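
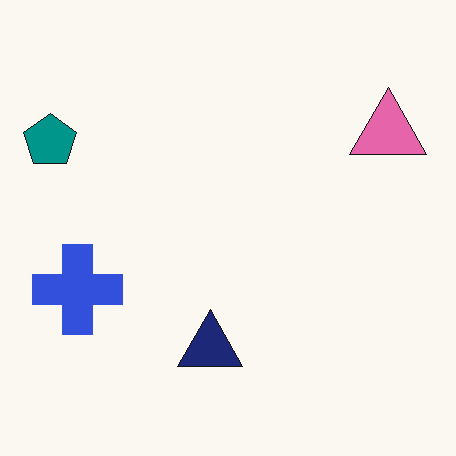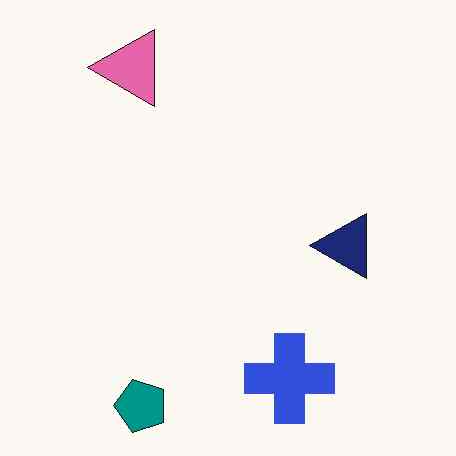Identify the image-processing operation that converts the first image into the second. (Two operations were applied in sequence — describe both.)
This is the original image given moderate JPEG compression, then rotated 90° counter-clockwise.

Blocky 8×8 compression artifacts appear around shape edges and the flat background shows ringing — characteristic JPEG degradation. The teal pentagon sits in the top-left of the first image and the bottom-left of the second — consistent with a whole-image 90° counter-clockwise rotation.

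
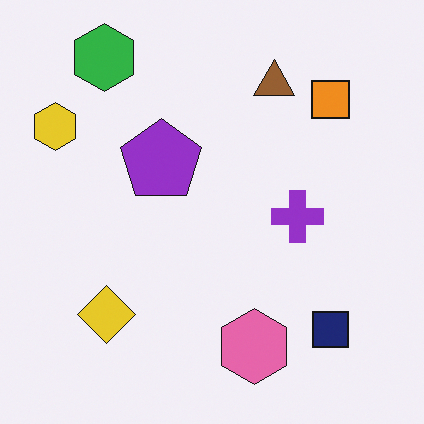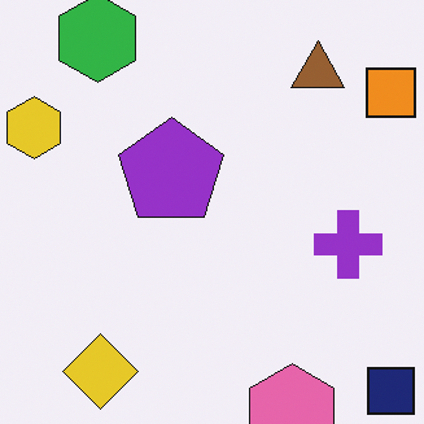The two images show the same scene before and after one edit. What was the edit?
Cropped to a modestly smaller region and rescaled.

The visible shapes are larger and the field of view is narrower; shapes near the original edges may be partly or wholly outside the frame — a crop-and-rescale.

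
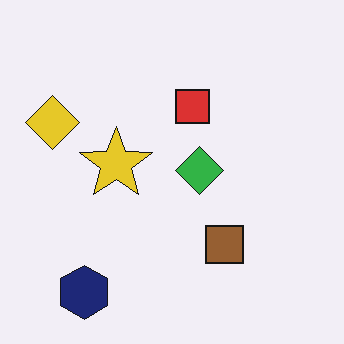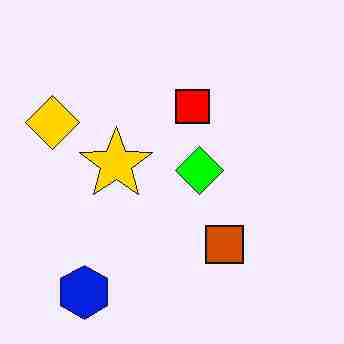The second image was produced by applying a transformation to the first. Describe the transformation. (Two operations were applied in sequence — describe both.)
The transformation is: heavily oversaturated, then degraded with heavy JPEG compression.

All colors are more vivid — a global saturation change. Blocky 8×8 compression artifacts appear around shape edges and the flat background shows ringing — characteristic JPEG degradation.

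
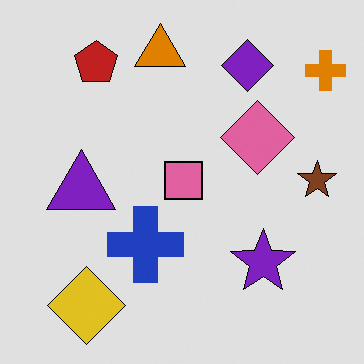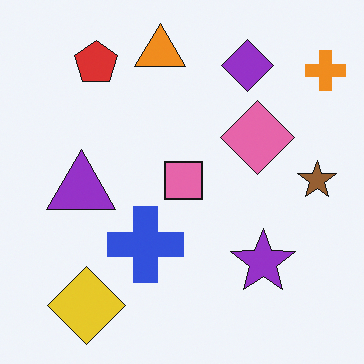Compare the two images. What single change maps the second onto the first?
It was posterized to a reduced palette.

Each flat color has snapped to a coarser quantized level — most visibly, the near-white background has dropped to a flat grey.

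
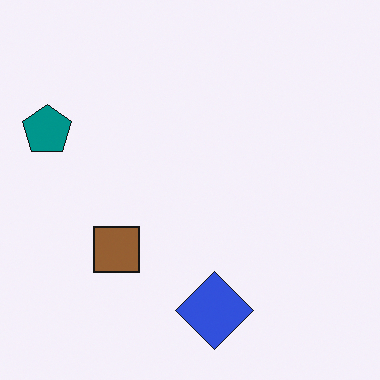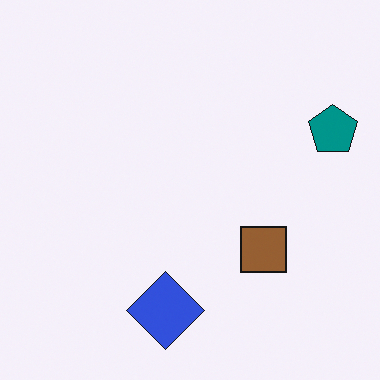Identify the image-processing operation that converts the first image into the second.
This is the original image flipped horizontally (left ↔ right).

The teal pentagon is in the left of the first image and the right of the second — shapes on opposite sides of the vertical midline have swapped in a mirror flip.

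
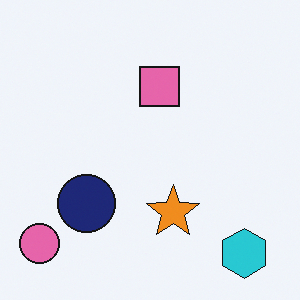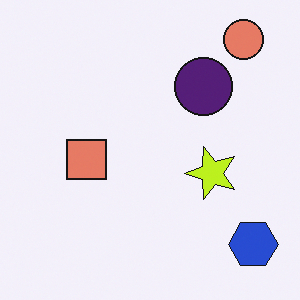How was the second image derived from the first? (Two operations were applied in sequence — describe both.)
The second image is the first hue-shifted slightly, then transposed (reflected across the top-left ↔ bottom-right diagonal).

Every shape's color has rotated by the same amount around the hue wheel — a uniform hue shift. Shapes have swapped their row and column positions — what was in the top-right is now in the bottom-left — a diagonal reflection.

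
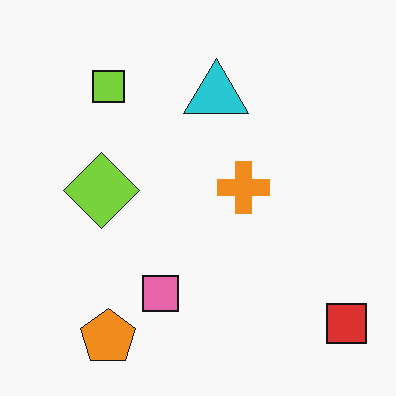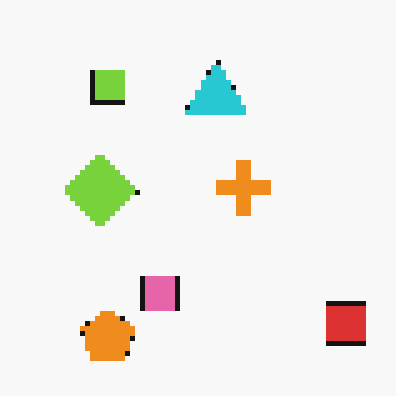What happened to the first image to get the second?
It was lightly pixelated (a mild mosaic effect).

Shapes are reduced to large square blocks; fine edges and outlines are lost — a downscale-then-upscale (mosaic) effect.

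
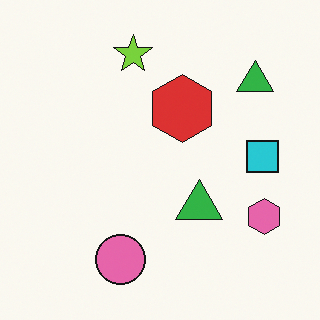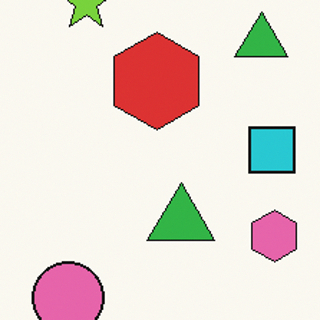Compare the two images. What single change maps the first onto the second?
This is the original image cropped to a modestly smaller region and rescaled.

The visible shapes are larger and the field of view is narrower; shapes near the original edges may be partly or wholly outside the frame — a crop-and-rescale.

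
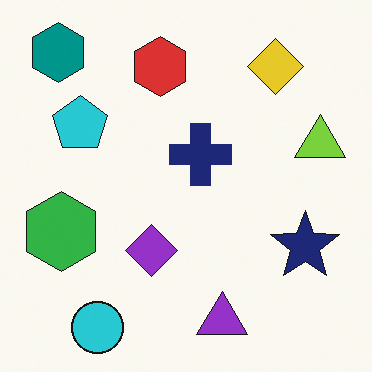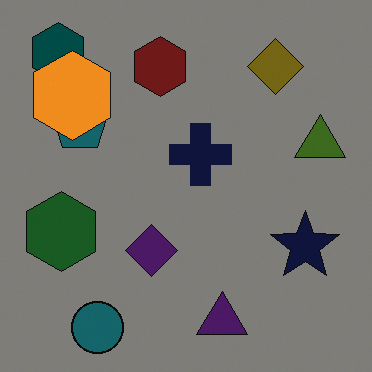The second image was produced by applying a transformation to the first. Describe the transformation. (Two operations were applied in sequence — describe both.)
It was darkened a lot, then overlaid with an additional orange hexagon.

Every pixel — background and shapes alike — is uniformly darkened. An orange hexagon appears in the second image that is absent from the first.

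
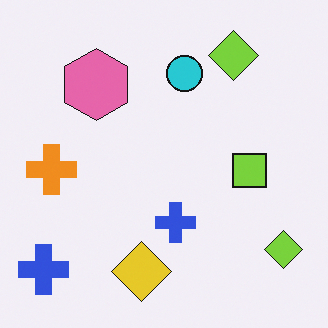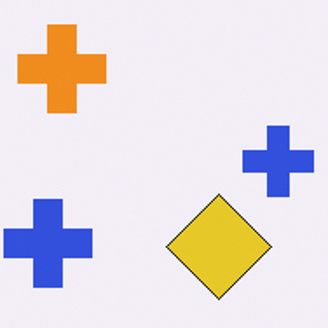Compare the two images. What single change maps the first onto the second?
This is the original image cropped tightly and scaled back up.

The visible shapes are larger and the field of view is narrower; shapes near the original edges may be partly or wholly outside the frame — a crop-and-rescale.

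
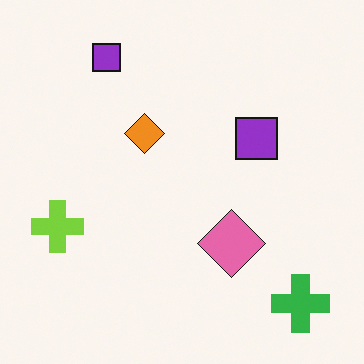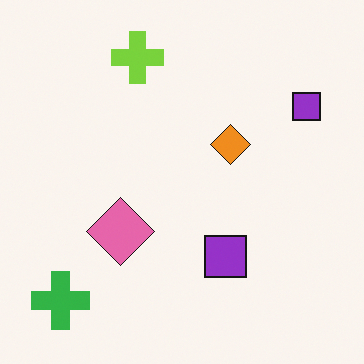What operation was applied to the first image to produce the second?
It was rotated 90° clockwise.

The green cross sits in the bottom-right of the first image and the bottom-left of the second — consistent with a whole-image 90° clockwise rotation.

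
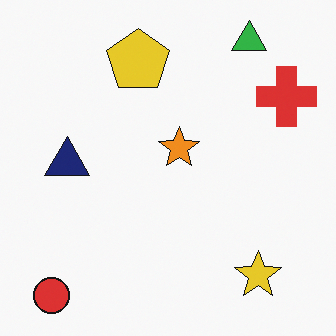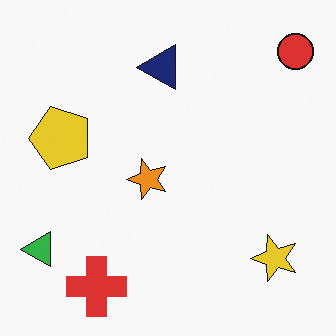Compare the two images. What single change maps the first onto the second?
The second image is the first transposed (reflected across the top-left ↔ bottom-right diagonal).

Shapes have swapped their row and column positions — what was in the top-right is now in the bottom-left — a diagonal reflection.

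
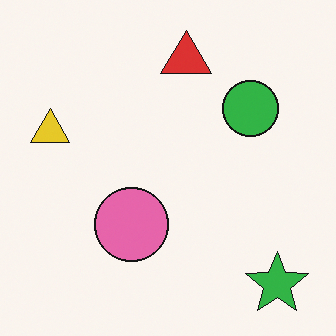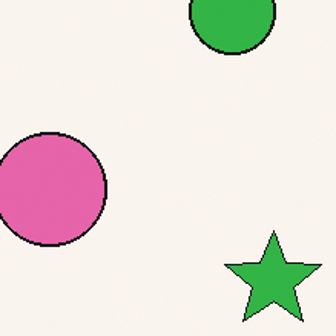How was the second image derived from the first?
The image was cropped to a modestly smaller region and rescaled.

The visible shapes are larger and the field of view is narrower; shapes near the original edges may be partly or wholly outside the frame — a crop-and-rescale.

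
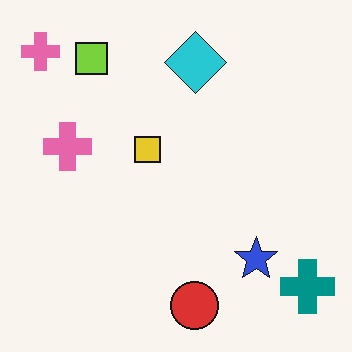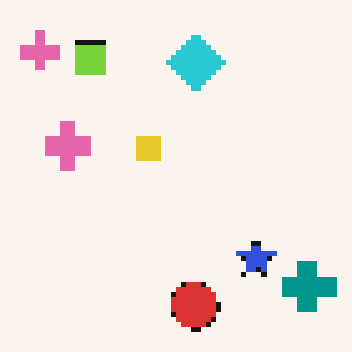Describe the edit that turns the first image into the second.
The transformation is: lightly pixelated (a mild mosaic effect).

Shapes are reduced to large square blocks; fine edges and outlines are lost — a downscale-then-upscale (mosaic) effect.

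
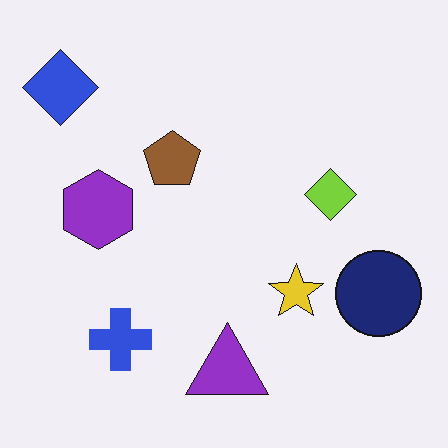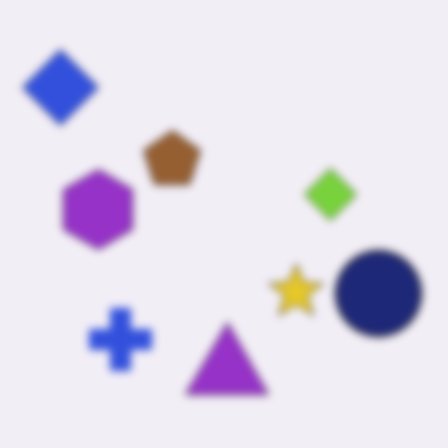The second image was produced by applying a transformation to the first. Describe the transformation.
This is the original image noticeably gaussian-blurred.

Shape edges and outlines are uniformly softened across the whole image.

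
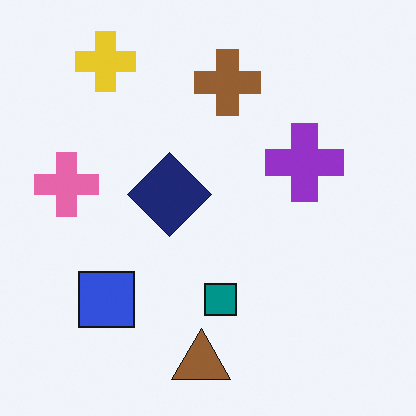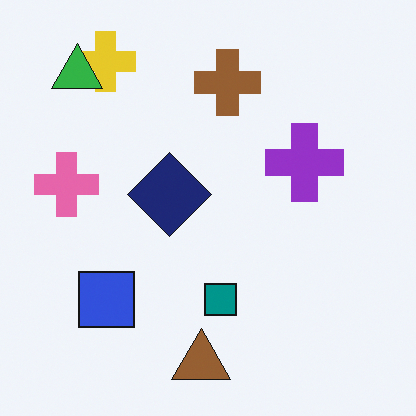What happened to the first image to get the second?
The second image is the first overlaid with an additional green triangle.

A green triangle appears in the second image that is absent from the first.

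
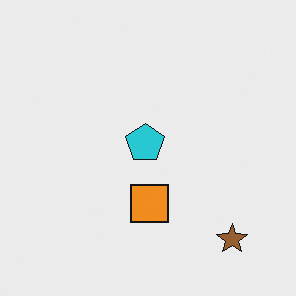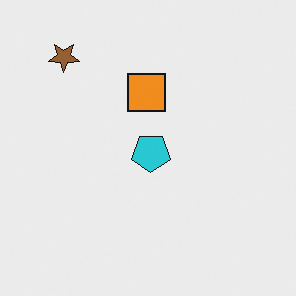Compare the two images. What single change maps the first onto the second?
The second image is the first rotated 180°.

The brown star sits in the bottom-right of the first image and the top-left of the second — consistent with a whole-image 180° rotation.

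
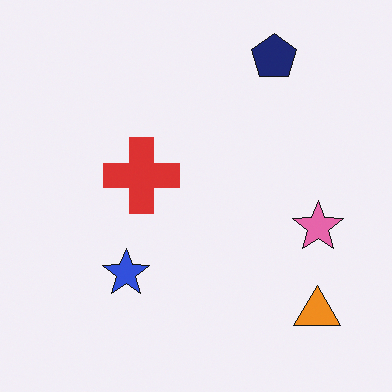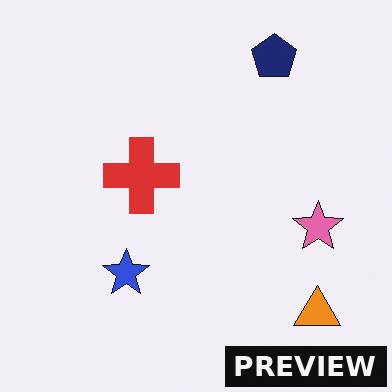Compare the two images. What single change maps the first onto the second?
This is the original image watermarked with the text "PREVIEW" in the lower-right corner.

A dark label reading "PREVIEW" appears in the lower-right corner.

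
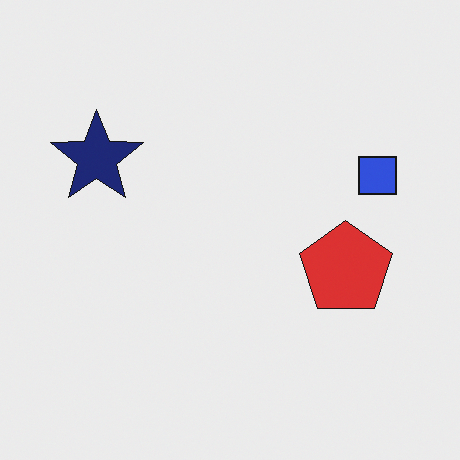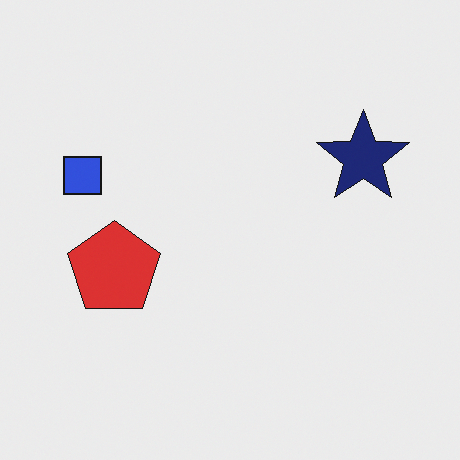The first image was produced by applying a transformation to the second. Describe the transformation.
The image was flipped horizontally (left ↔ right).

The blue square is in the left of the second image and the right of the first — shapes on opposite sides of the vertical midline have swapped in a mirror flip.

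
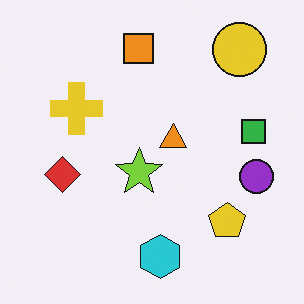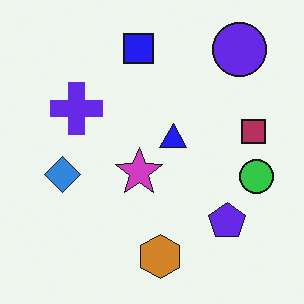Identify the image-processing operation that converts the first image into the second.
The transformation is: hue-shifted by a large amount.

Every shape's color has rotated by the same amount around the hue wheel — a uniform hue shift.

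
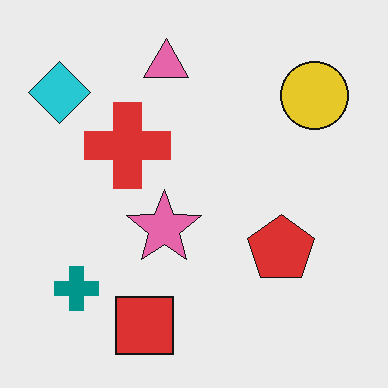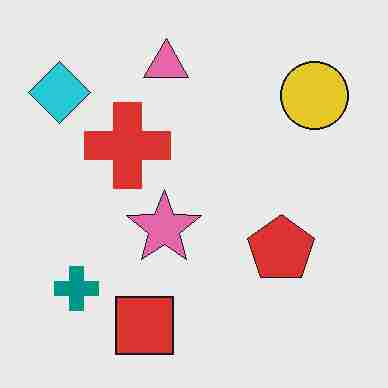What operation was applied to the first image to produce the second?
This is the original image degraded with heavy JPEG compression.

Blocky 8×8 compression artifacts appear around shape edges and the flat background shows ringing — characteristic JPEG degradation.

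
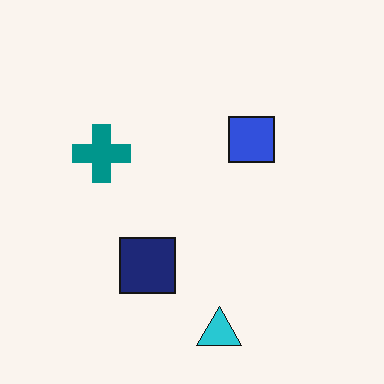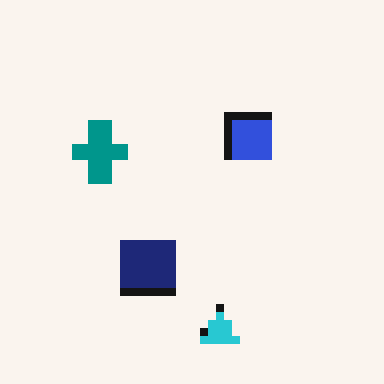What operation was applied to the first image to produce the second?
The transformation is: pixelated into visible square blocks.

Shapes are reduced to large square blocks; fine edges and outlines are lost — a downscale-then-upscale (mosaic) effect.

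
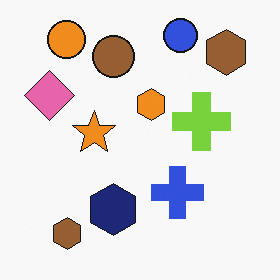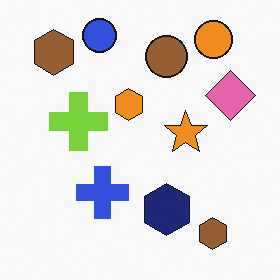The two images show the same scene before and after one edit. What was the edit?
Flipped horizontally (left ↔ right).

The pink diamond is in the left of the first image and the right of the second — shapes on opposite sides of the vertical midline have swapped in a mirror flip.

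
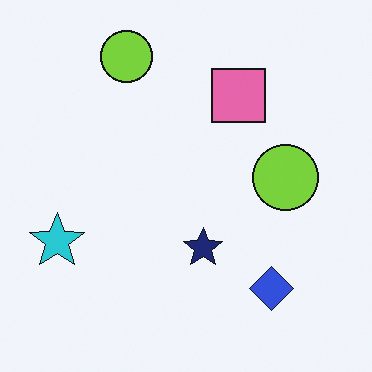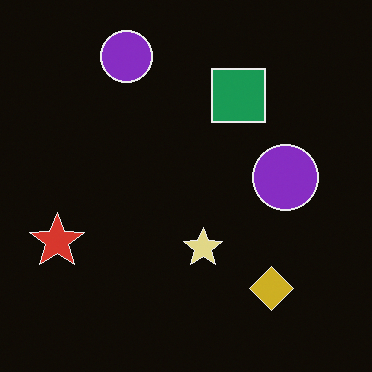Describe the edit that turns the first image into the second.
The transformation is: color-inverted (negative).

The light background has become dark and every shape's color is its complement — a photographic negative.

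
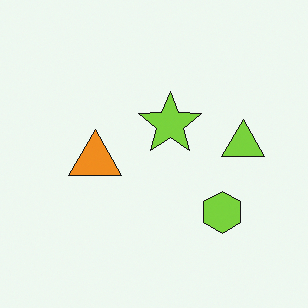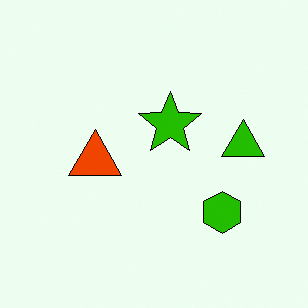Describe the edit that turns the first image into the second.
This is the original image boosted in contrast.

Tones are pushed away from mid-grey across the whole image — a global contrast change.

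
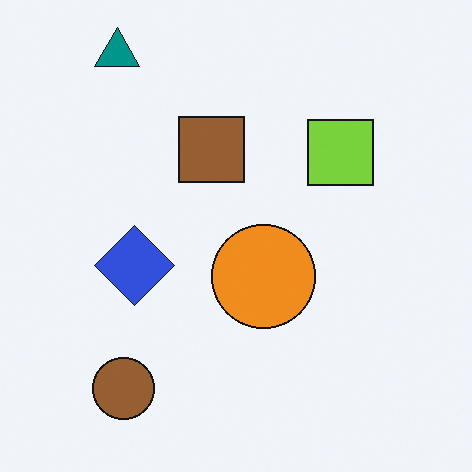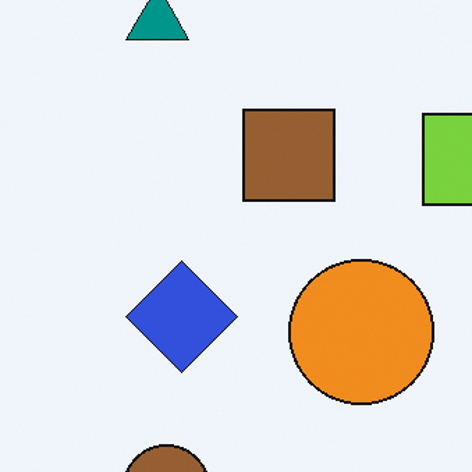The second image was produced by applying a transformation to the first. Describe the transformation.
The second image is the first cropped slightly and scaled back up.

The visible shapes are larger and the field of view is narrower; shapes near the original edges may be partly or wholly outside the frame — a crop-and-rescale.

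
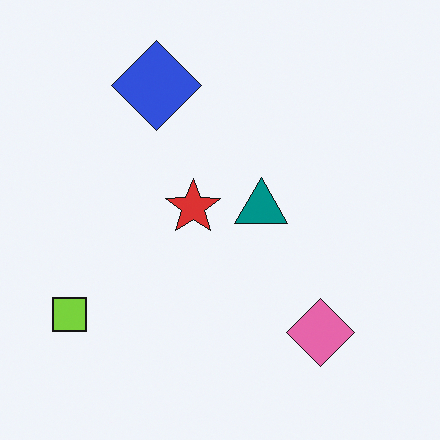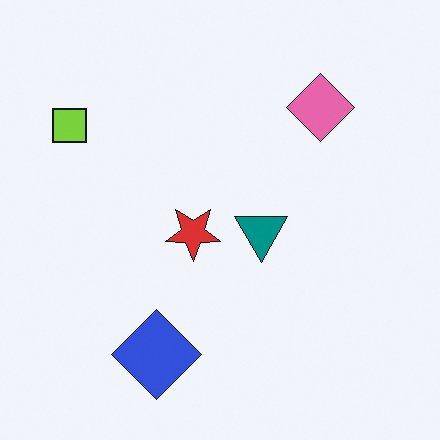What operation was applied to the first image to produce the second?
The second image is the first flipped vertically (top ↔ bottom).

The blue diamond is in the top of the first image and the bottom of the second — shapes on opposite sides of the horizontal midline have swapped in a mirror flip.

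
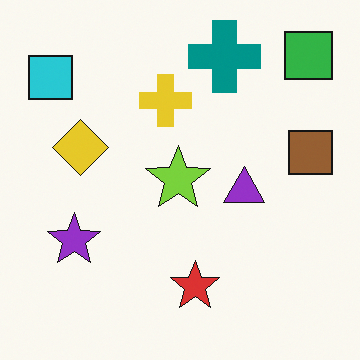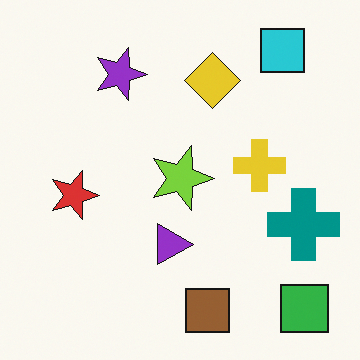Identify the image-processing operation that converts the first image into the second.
The image was rotated 90° clockwise.

The green square sits in the top-right of the first image and the bottom-right of the second — consistent with a whole-image 90° clockwise rotation.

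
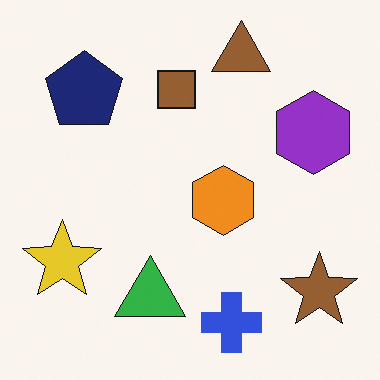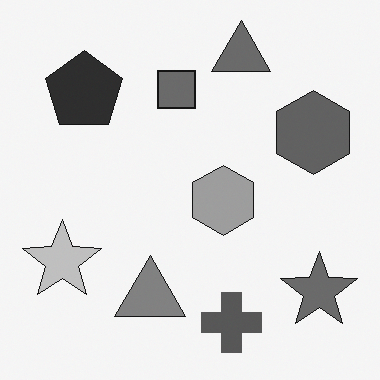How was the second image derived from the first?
This is the original image converted to grayscale.

All color is removed — every shape is now a shade of grey.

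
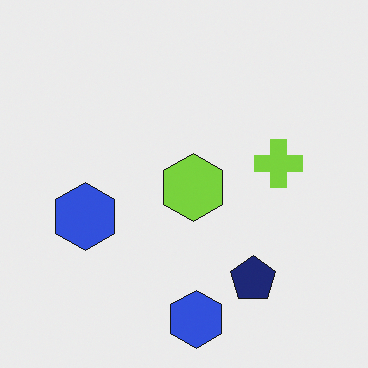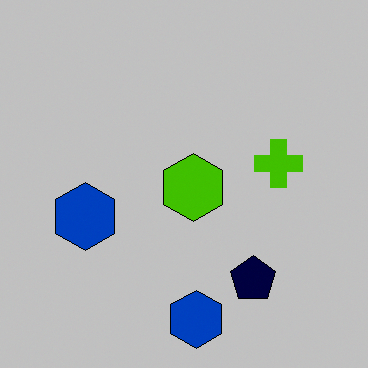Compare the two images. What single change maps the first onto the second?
It was heavily posterized to just a handful of flat colors.

Each flat color has snapped to a coarser quantized level — most visibly, the near-white background has dropped to a flat grey.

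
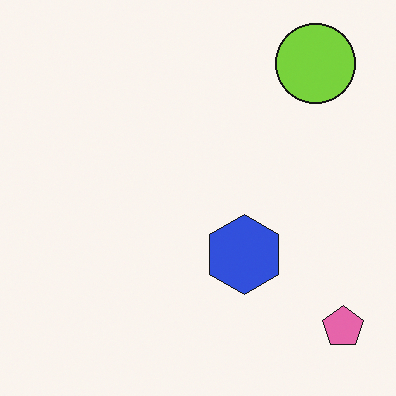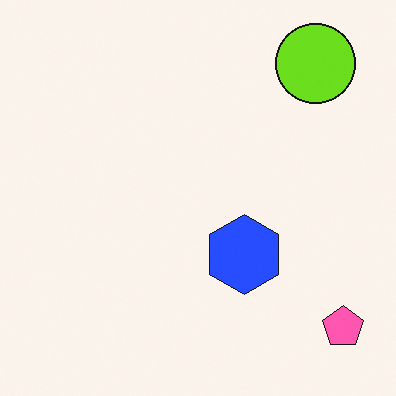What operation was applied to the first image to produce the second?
The transformation is: slightly oversaturated.

All colors are more vivid — a global saturation change.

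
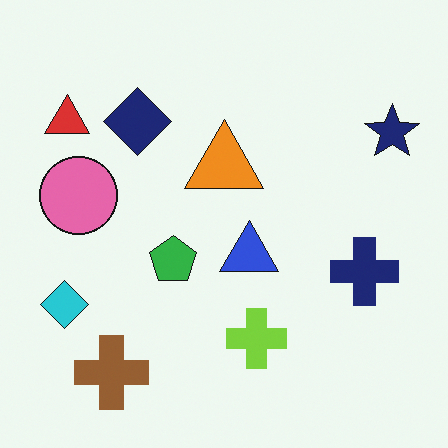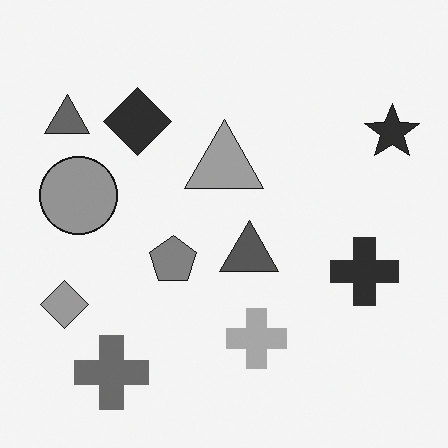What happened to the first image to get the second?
The second image is the first converted to grayscale.

All color is removed — every shape is now a shade of grey.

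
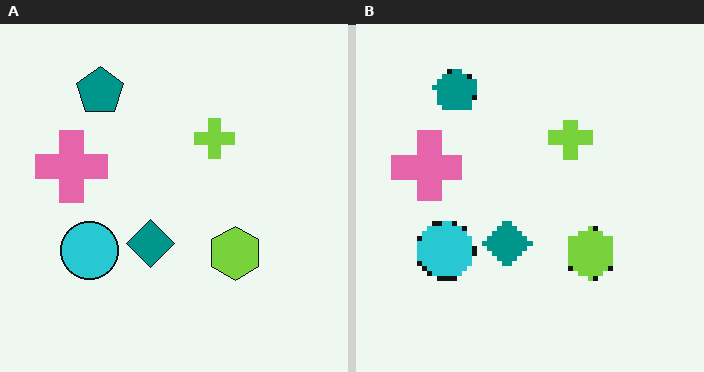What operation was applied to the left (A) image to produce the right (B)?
The transformation is: mildly pixelated.

Shapes are reduced to large square blocks; fine edges and outlines are lost — a downscale-then-upscale (mosaic) effect.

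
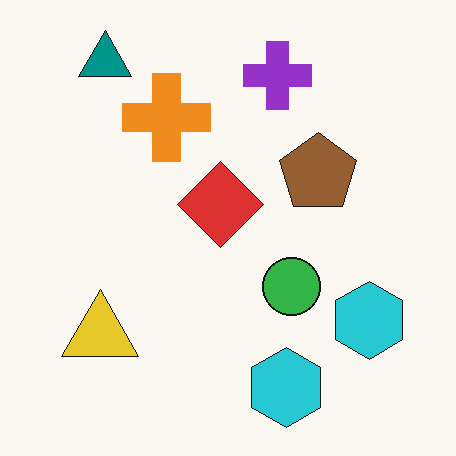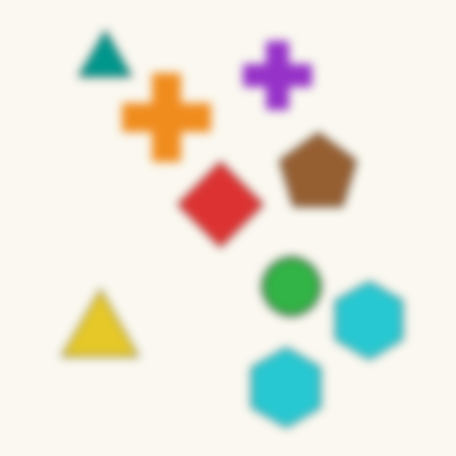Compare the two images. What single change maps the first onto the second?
The transformation is: moderately blurred.

Shape edges and outlines are uniformly softened across the whole image.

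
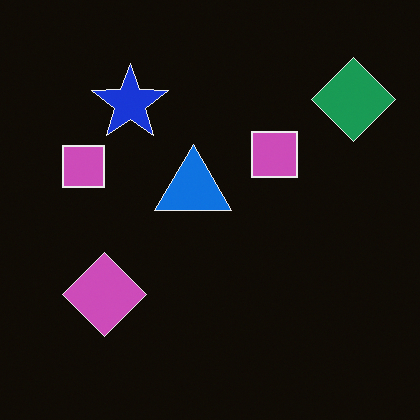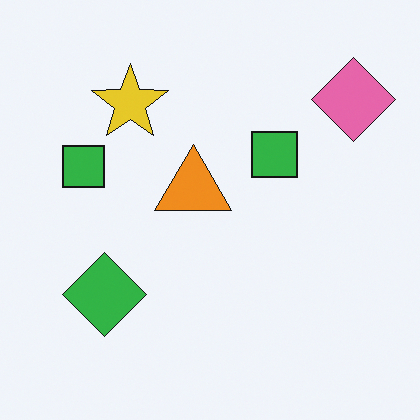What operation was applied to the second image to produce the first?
It was color-inverted (negative).

The light background has become dark and every shape's color is its complement — a photographic negative.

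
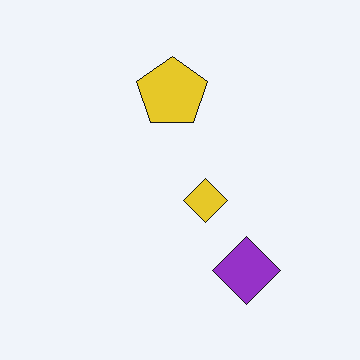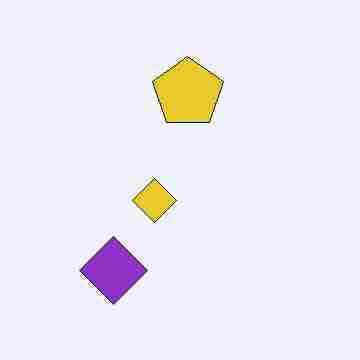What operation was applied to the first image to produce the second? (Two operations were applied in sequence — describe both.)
This is the original image flipped horizontally (left ↔ right), then degraded with heavy JPEG compression.

The purple diamond is in the bottom-right of the first image and the bottom-left of the second — shapes on opposite sides of the vertical midline have swapped in a mirror flip. Blocky 8×8 compression artifacts appear around shape edges and the flat background shows ringing — characteristic JPEG degradation.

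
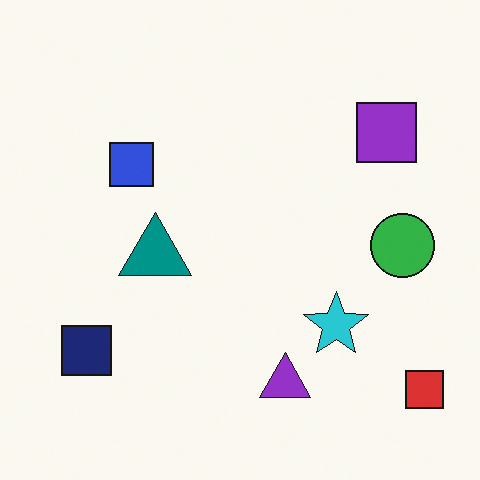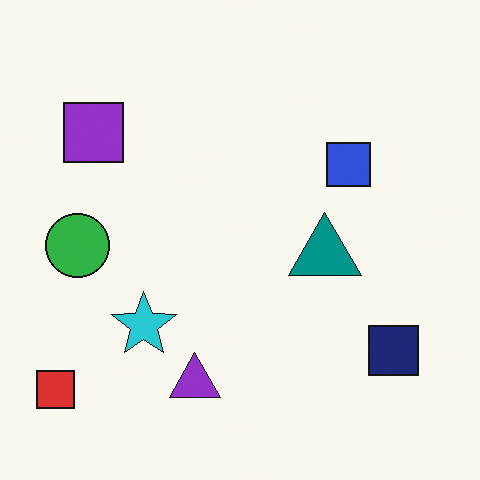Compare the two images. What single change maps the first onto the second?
It was flipped horizontally (left ↔ right).

The red square is in the bottom-right of the first image and the bottom-left of the second — shapes on opposite sides of the vertical midline have swapped in a mirror flip.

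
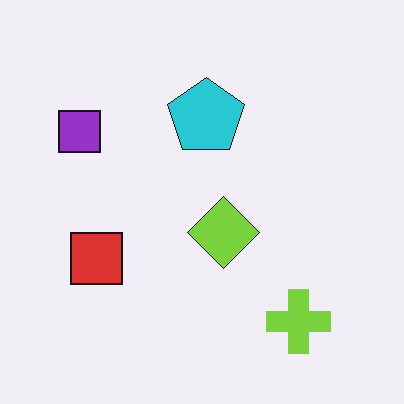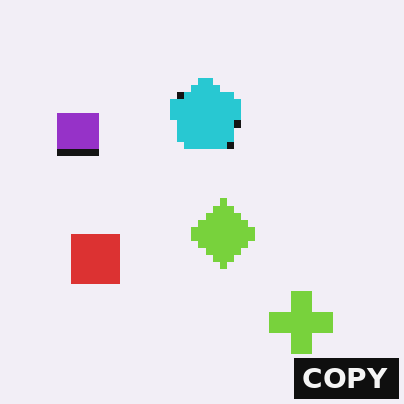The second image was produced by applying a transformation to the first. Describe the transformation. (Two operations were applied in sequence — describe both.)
It was moderately pixelated, then watermarked with the text "COPY" in the lower-right corner.

Shapes are reduced to large square blocks; fine edges and outlines are lost — a downscale-then-upscale (mosaic) effect. A dark label reading "COPY" appears in the lower-right corner.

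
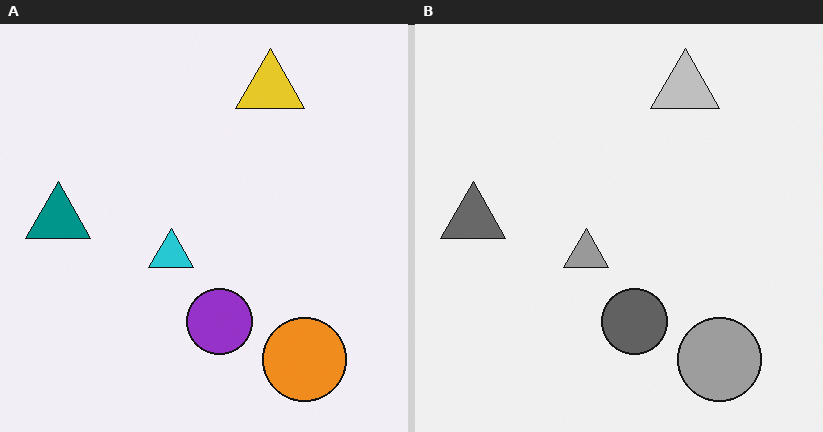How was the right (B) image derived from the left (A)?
The right (B) image is the left (A) converted to grayscale.

All color is removed — every shape is now a shade of grey.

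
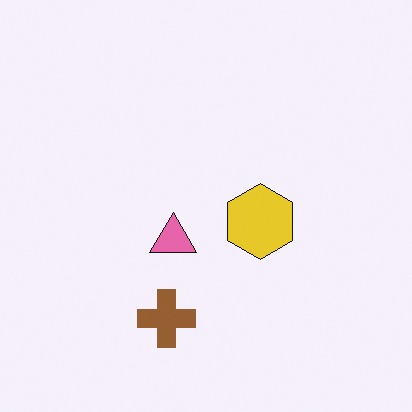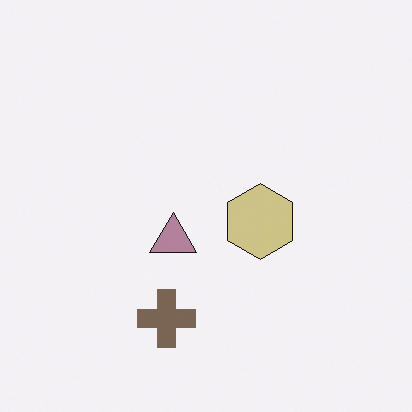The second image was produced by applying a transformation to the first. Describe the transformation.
The transformation is: heavily desaturated.

All colors are more muted and greyish — a global saturation change.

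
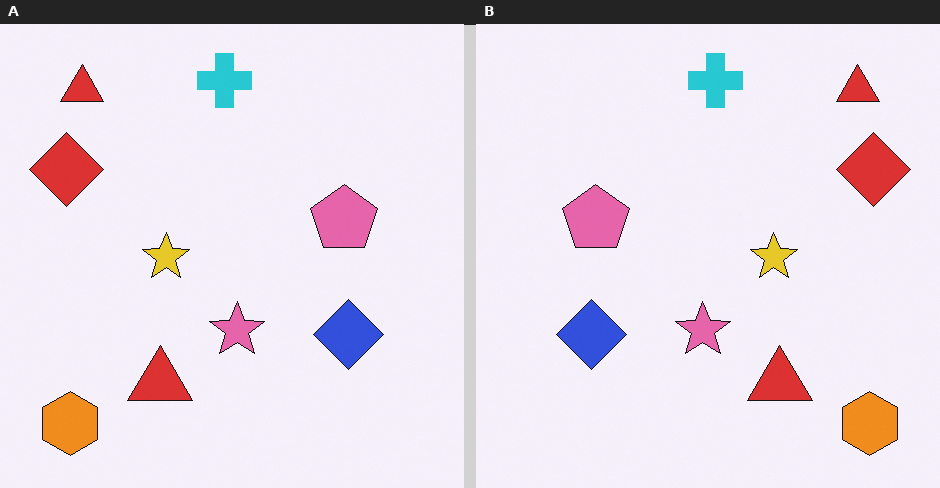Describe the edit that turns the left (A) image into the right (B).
The transformation is: flipped horizontally (left ↔ right).

The red diamond is in the top-left of the left (A) image and the top-right of the right (B) — shapes on opposite sides of the vertical midline have swapped in a mirror flip.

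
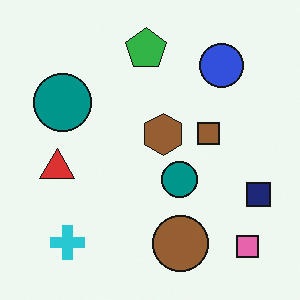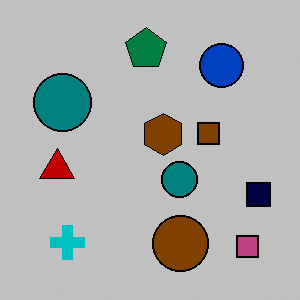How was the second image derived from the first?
It was aggressively posterized.

Each flat color has snapped to a coarser quantized level — most visibly, the near-white background has dropped to a flat grey.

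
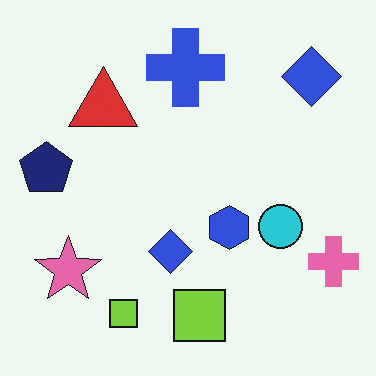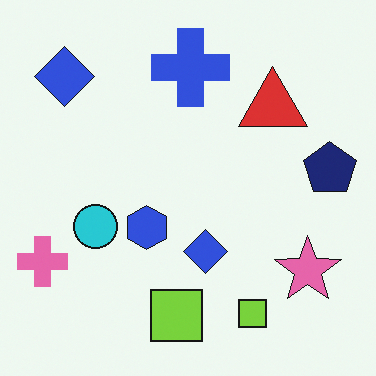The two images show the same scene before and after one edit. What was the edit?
The second image is the first flipped horizontally (left ↔ right).

The pink cross is in the bottom-right of the first image and the bottom-left of the second — shapes on opposite sides of the vertical midline have swapped in a mirror flip.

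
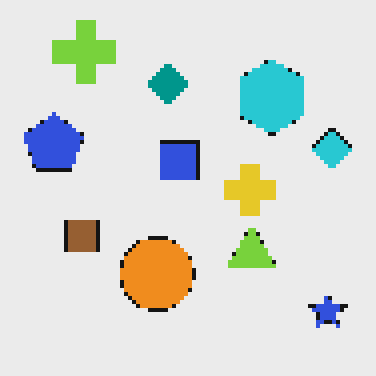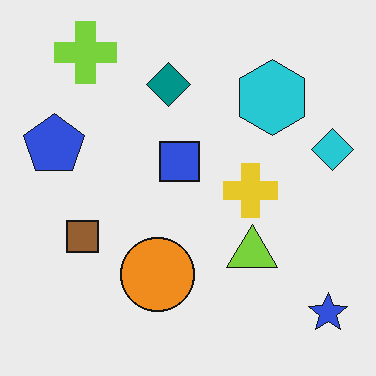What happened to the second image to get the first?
It was mildly pixelated.

Shapes are reduced to large square blocks; fine edges and outlines are lost — a downscale-then-upscale (mosaic) effect.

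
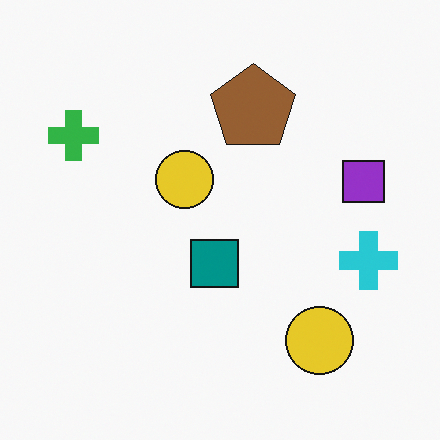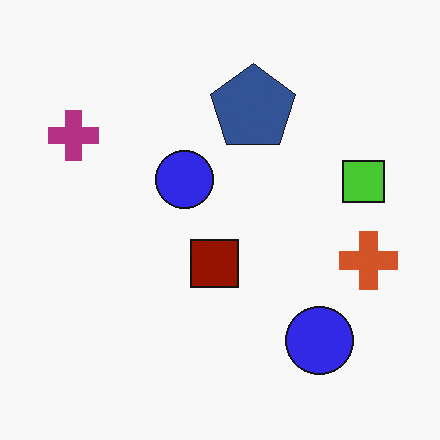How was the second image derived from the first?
The second image is the first hue-shifted through roughly half the color wheel.

Every shape's color has rotated by the same amount around the hue wheel — a uniform hue shift.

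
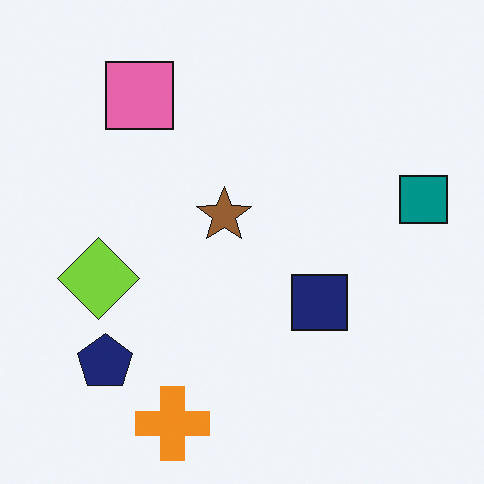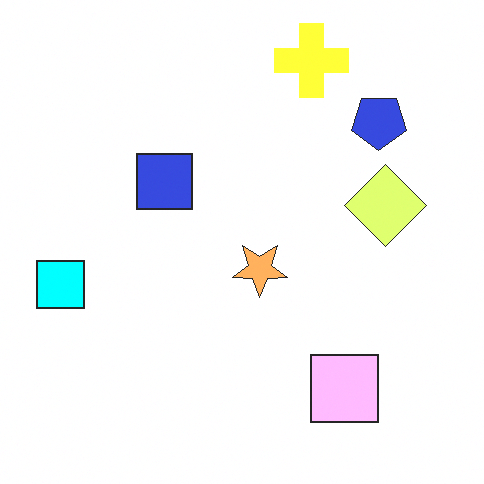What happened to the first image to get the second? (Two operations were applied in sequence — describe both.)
It was rotated 180°, then substantially brightened.

The orange cross sits in the bottom of the first image and the top of the second — consistent with a whole-image 180° rotation. Every pixel — background and shapes alike — is uniformly brightened.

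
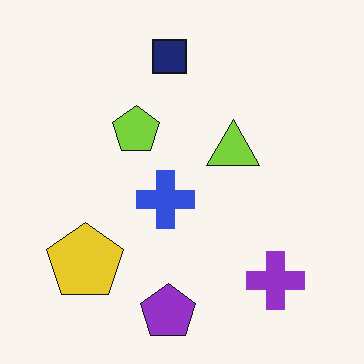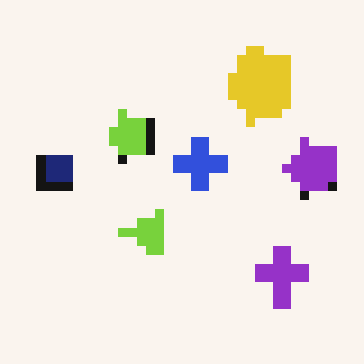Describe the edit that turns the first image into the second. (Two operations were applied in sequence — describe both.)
Transposed (reflected across the top-left ↔ bottom-right diagonal), then coarsely pixelated.

Shapes have swapped their row and column positions — what was in the top-right is now in the bottom-left — a diagonal reflection. Shapes are reduced to large square blocks; fine edges and outlines are lost — a downscale-then-upscale (mosaic) effect.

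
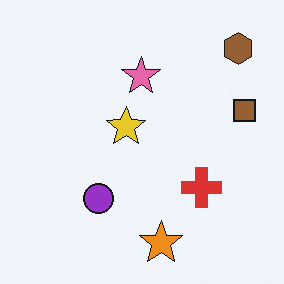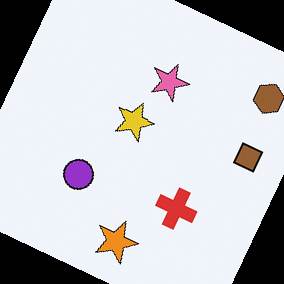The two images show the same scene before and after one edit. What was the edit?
The transformation is: rotated clockwise by a clearly visible amount.

Every shape is tilted by the same angle and the image corners show triangular fill wedges — a whole-image rotation by a non-right angle.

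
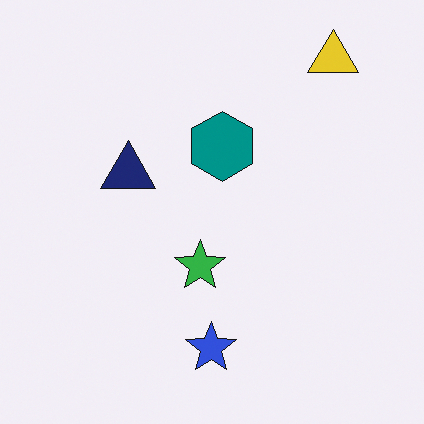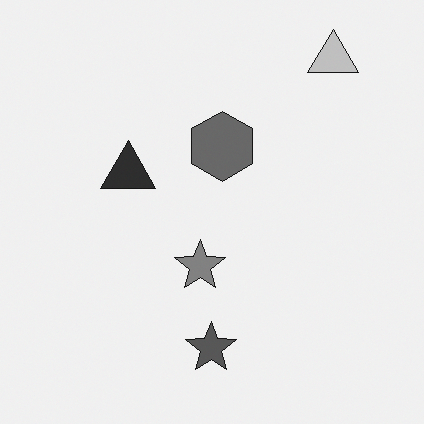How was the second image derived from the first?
The transformation is: converted to grayscale.

All color is removed — every shape is now a shade of grey.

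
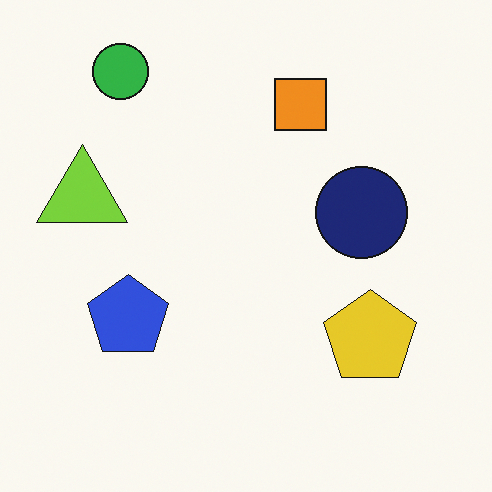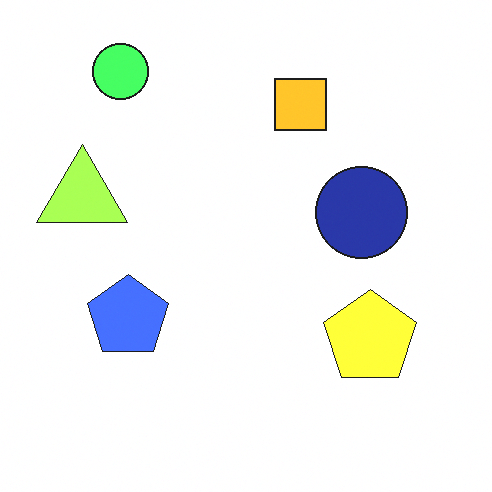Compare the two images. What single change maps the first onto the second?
The second image is the first substantially brightened.

Every pixel — background and shapes alike — is uniformly brightened.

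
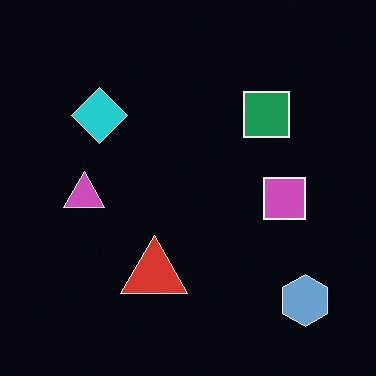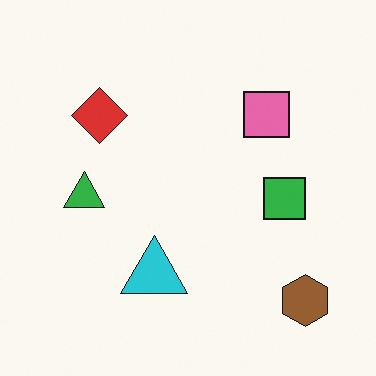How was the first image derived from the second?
The transformation is: color-inverted (negative).

The light background has become dark and every shape's color is its complement — a photographic negative.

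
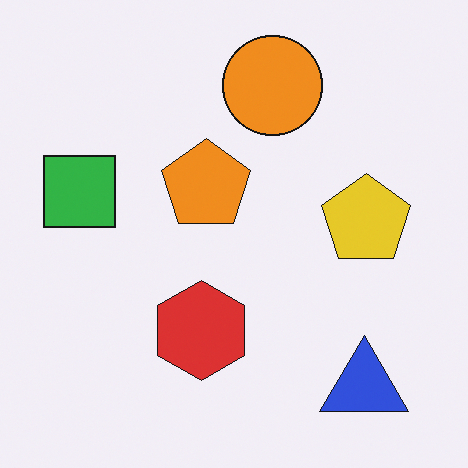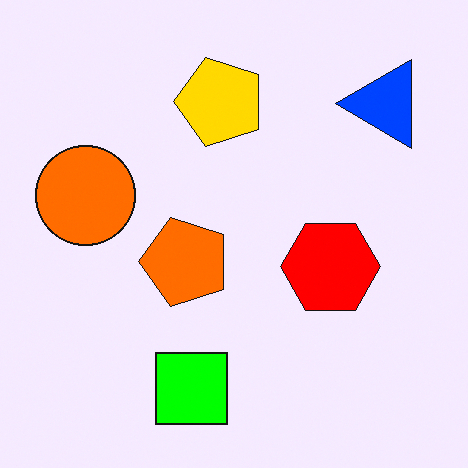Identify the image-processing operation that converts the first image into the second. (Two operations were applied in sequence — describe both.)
This is the original image rotated 90° counter-clockwise, then made much more vivid (saturation change).

The blue triangle sits in the bottom-right of the first image and the top-right of the second — consistent with a whole-image 90° counter-clockwise rotation. All colors are more vivid — a global saturation change.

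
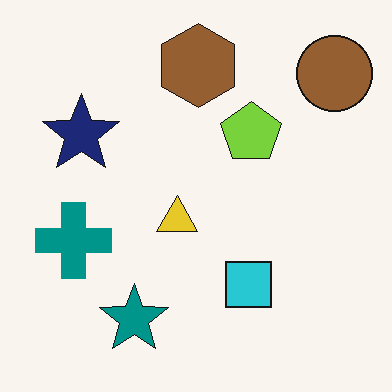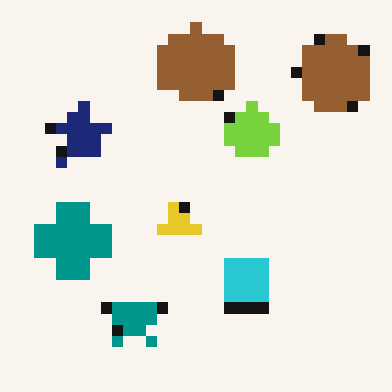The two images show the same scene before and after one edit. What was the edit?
It was heavily pixelated into large blocks.

Shapes are reduced to large square blocks; fine edges and outlines are lost — a downscale-then-upscale (mosaic) effect.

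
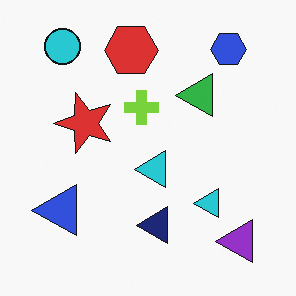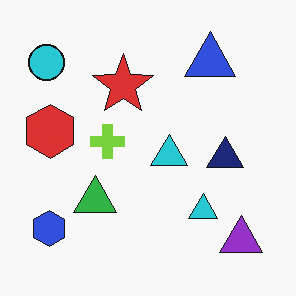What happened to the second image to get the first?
The image was transposed (reflected across the top-left ↔ bottom-right diagonal).

Shapes have swapped their row and column positions — what was in the top-right is now in the bottom-left — a diagonal reflection.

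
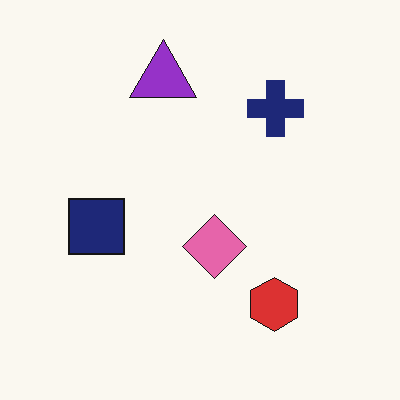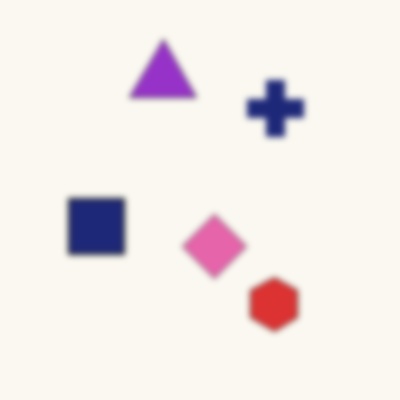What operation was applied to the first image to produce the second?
The transformation is: noticeably gaussian-blurred.

Shape edges and outlines are uniformly softened across the whole image.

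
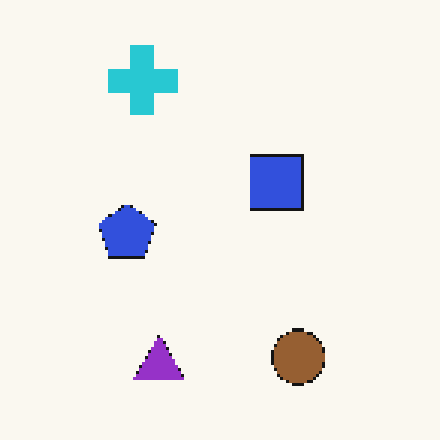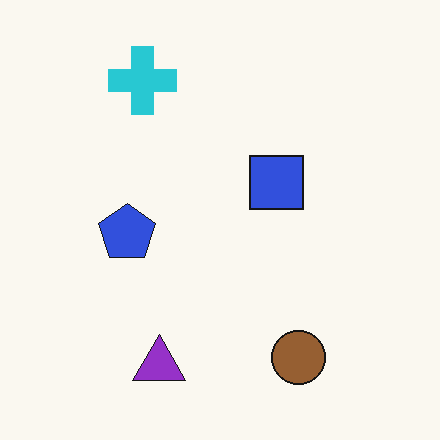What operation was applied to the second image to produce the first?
The first image is the second mildly pixelated.

Shapes are reduced to large square blocks; fine edges and outlines are lost — a downscale-then-upscale (mosaic) effect.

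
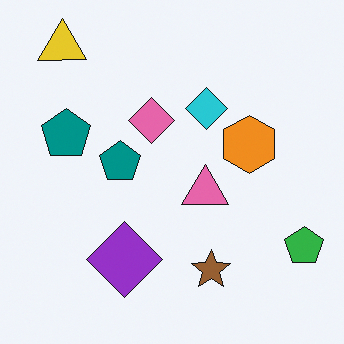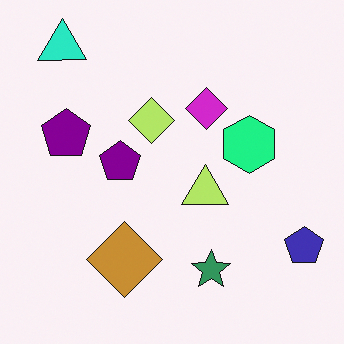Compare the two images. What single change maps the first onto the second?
The transformation is: hue-shifted by a moderate amount.

Every shape's color has rotated by the same amount around the hue wheel — a uniform hue shift.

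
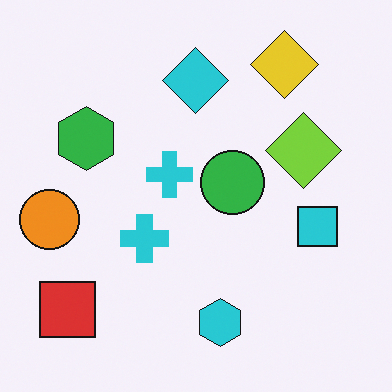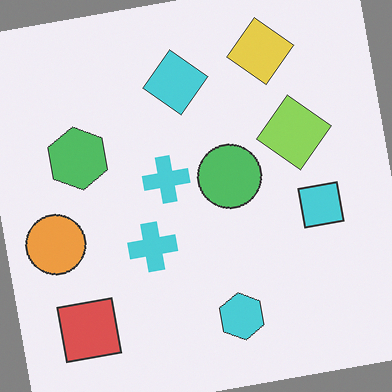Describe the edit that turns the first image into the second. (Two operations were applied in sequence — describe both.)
Given slightly reduced contrast, then rotated counter-clockwise by a slight angle.

Tones are pushed toward mid-grey across the whole image — a global contrast change. Every shape is tilted by the same angle and the image corners show triangular fill wedges — a whole-image rotation by a non-right angle.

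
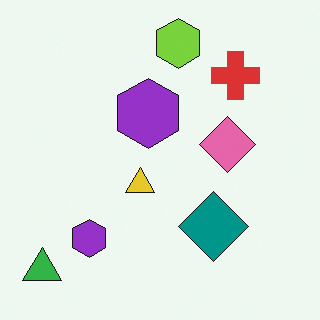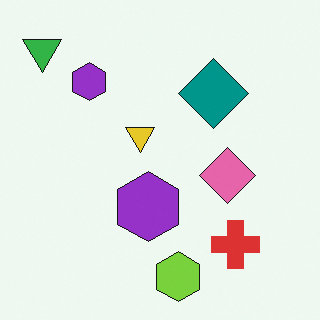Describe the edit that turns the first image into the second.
Flipped vertically (top ↔ bottom).

The lime hexagon is in the top of the first image and the bottom of the second — shapes on opposite sides of the horizontal midline have swapped in a mirror flip.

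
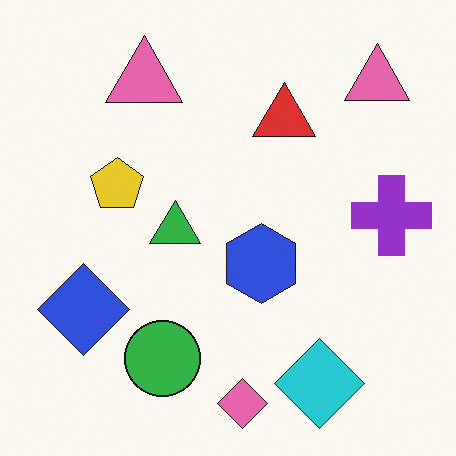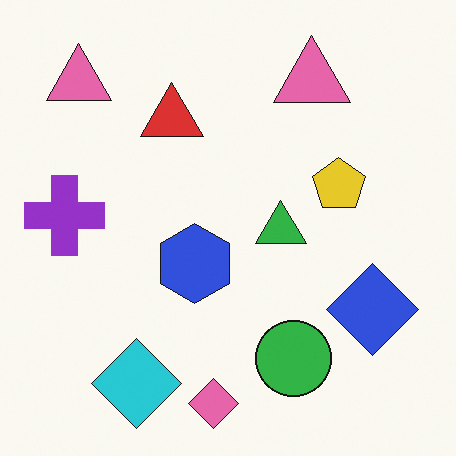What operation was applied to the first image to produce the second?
Flipped horizontally (left ↔ right).

The purple cross is in the right of the first image and the left of the second — shapes on opposite sides of the vertical midline have swapped in a mirror flip.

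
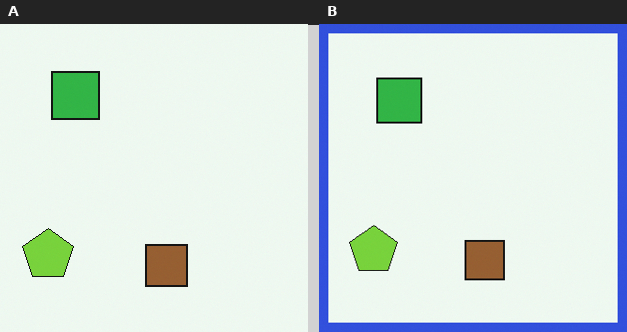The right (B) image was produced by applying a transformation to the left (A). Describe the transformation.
The image was framed with a blue border.

A solid blue frame runs around the edge of the right (B) image, with the content slightly shrunk inside it.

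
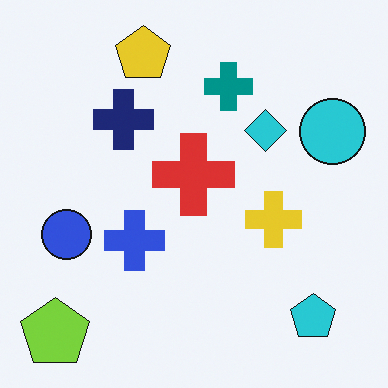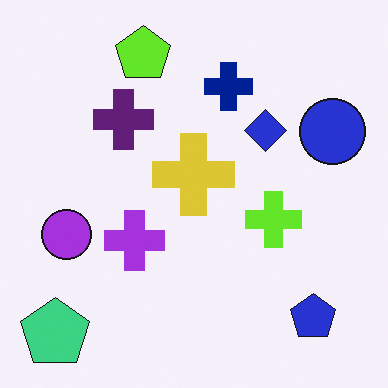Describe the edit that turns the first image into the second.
It was hue-shifted by a small amount.

Every shape's color has rotated by the same amount around the hue wheel — a uniform hue shift.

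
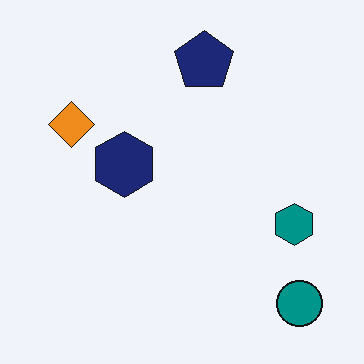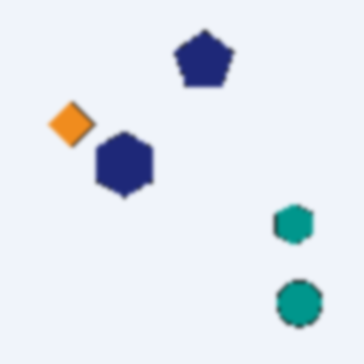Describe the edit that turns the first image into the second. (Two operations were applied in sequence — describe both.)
The image was lightly pixelated (a mild mosaic effect), then slightly softened.

Shapes are reduced to large square blocks; fine edges and outlines are lost — a downscale-then-upscale (mosaic) effect. Shape edges and outlines are uniformly softened across the whole image.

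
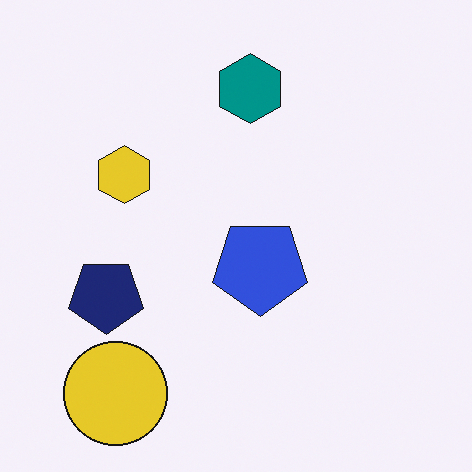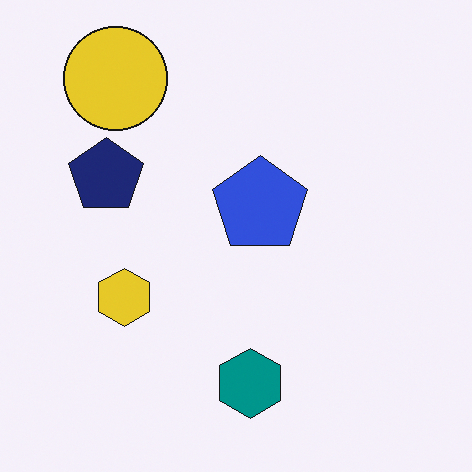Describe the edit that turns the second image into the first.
This is the original image flipped vertically (top ↔ bottom).

The yellow circle is in the top-left of the second image and the bottom-left of the first — shapes on opposite sides of the horizontal midline have swapped in a mirror flip.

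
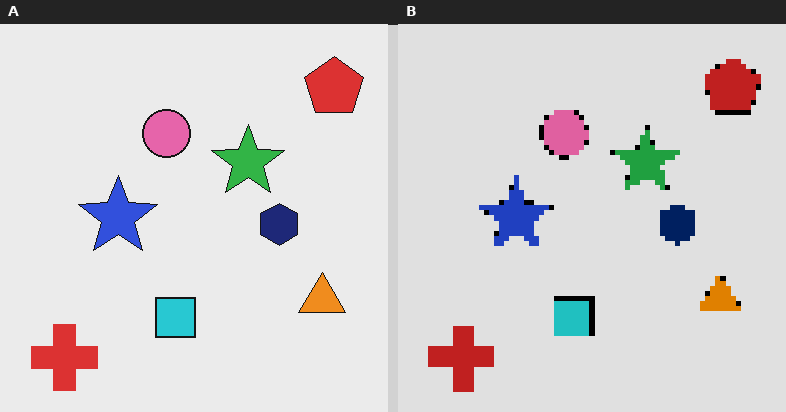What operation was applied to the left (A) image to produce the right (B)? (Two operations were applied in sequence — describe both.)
This is the original image posterized to a reduced palette, then lightly pixelated (a mild mosaic effect).

Each flat color has snapped to a coarser quantized level — most visibly, the near-white background has dropped to a flat grey. Shapes are reduced to large square blocks; fine edges and outlines are lost — a downscale-then-upscale (mosaic) effect.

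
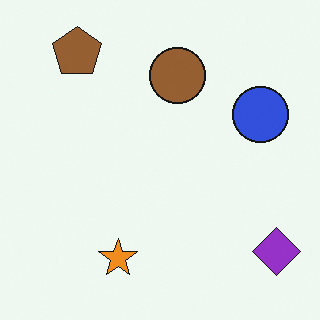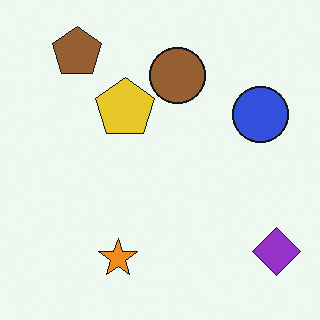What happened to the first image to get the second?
The transformation is: overlaid with an additional yellow pentagon.

A yellow pentagon appears in the second image that is absent from the first.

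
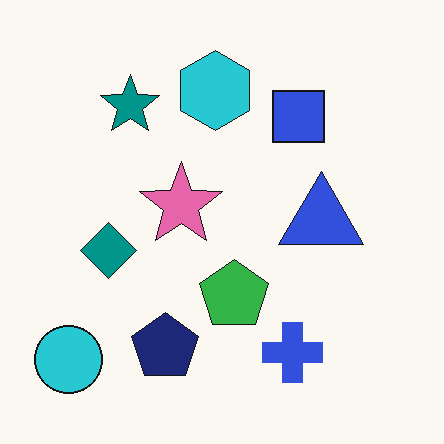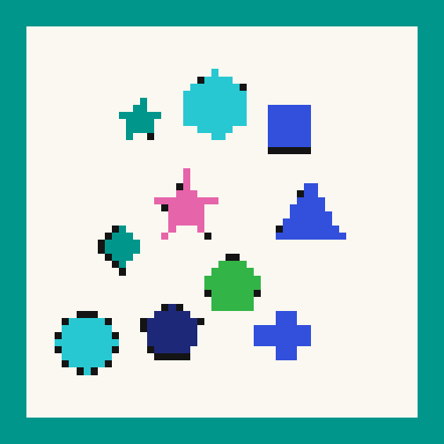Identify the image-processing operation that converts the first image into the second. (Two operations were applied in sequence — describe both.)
The image was moderately pixelated, then framed with a teal border.

Shapes are reduced to large square blocks; fine edges and outlines are lost — a downscale-then-upscale (mosaic) effect. A solid teal frame runs around the edge of the second image, with the content slightly shrunk inside it.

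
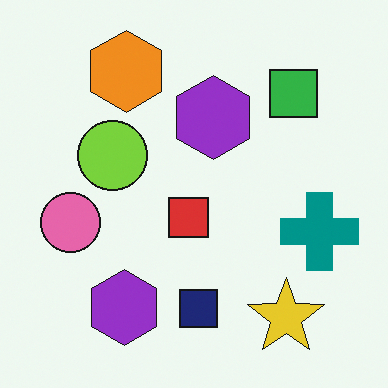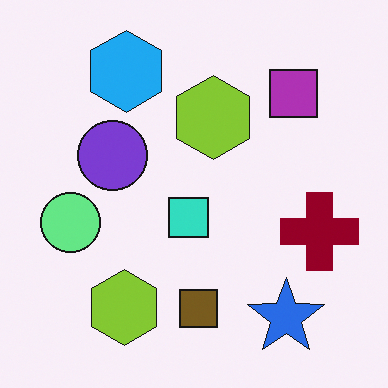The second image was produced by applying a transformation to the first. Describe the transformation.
The image was hue-shifted through roughly half the color wheel.

Every shape's color has rotated by the same amount around the hue wheel — a uniform hue shift.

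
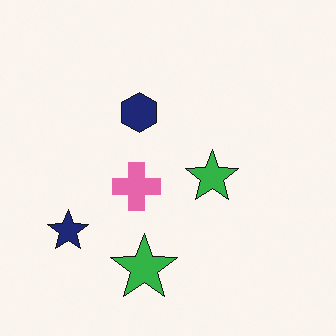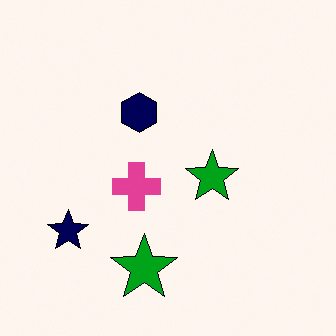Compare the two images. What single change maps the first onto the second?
The image was given slightly increased contrast.

Tones are pushed away from mid-grey across the whole image — a global contrast change.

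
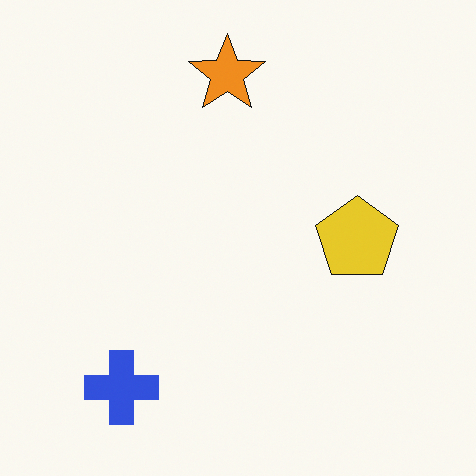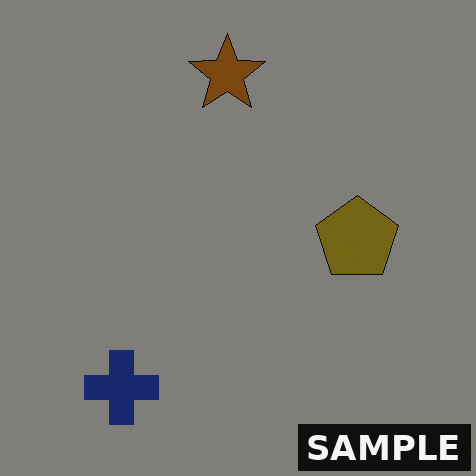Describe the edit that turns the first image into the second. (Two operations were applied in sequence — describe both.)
The transformation is: noticeably darkened, then watermarked with the text "SAMPLE" in the lower-right corner.

Every pixel — background and shapes alike — is uniformly darkened. A dark label reading "SAMPLE" appears in the lower-right corner.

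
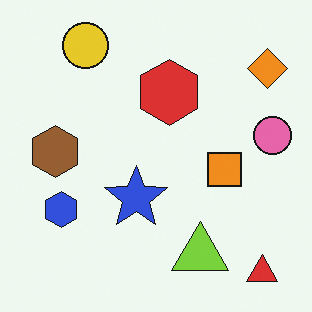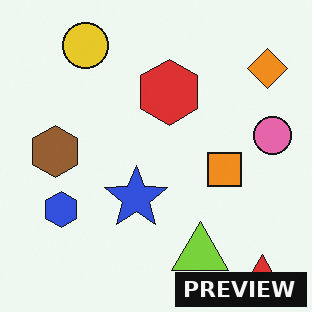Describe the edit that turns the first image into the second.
It was watermarked with the text "PREVIEW" in the lower-right corner.

A dark label reading "PREVIEW" appears in the lower-right corner.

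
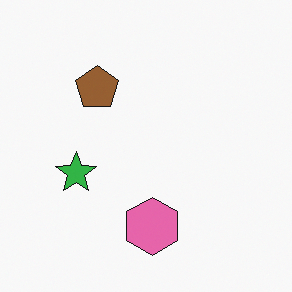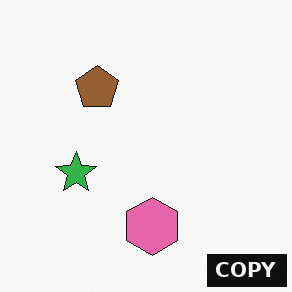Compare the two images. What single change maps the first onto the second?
Watermarked with the text "COPY" in the lower-right corner.

A dark label reading "COPY" appears in the lower-right corner.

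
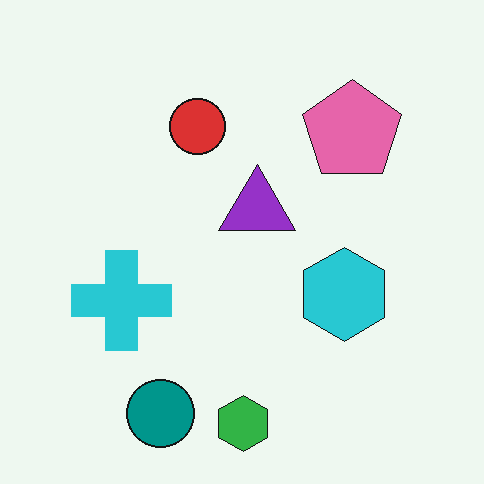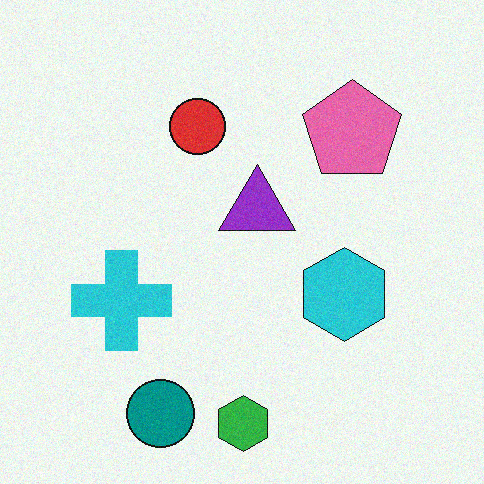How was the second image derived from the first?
The image was degraded with light additive noise.

Random speckle covers the whole image, including the flat background.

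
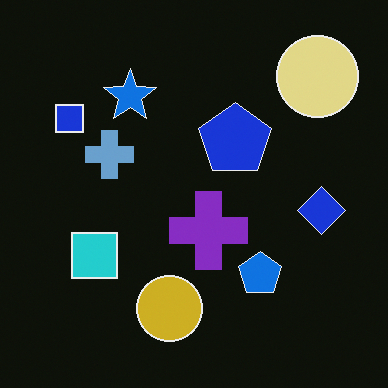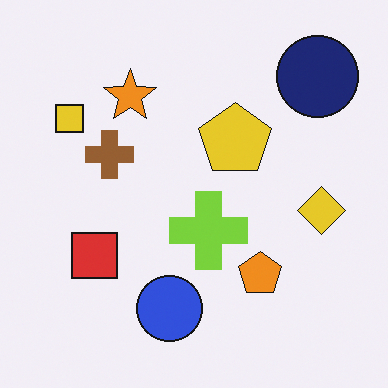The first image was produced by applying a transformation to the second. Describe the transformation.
It was color-inverted (negative).

The light background has become dark and every shape's color is its complement — a photographic negative.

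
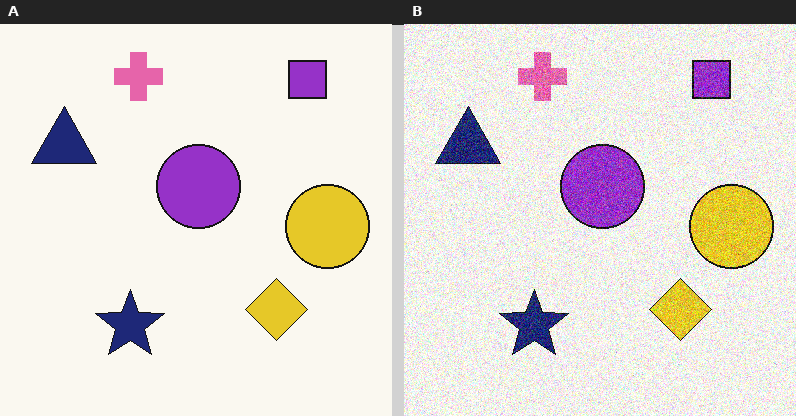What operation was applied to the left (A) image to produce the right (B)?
It was degraded with strong gaussian noise.

Random speckle covers the whole image, including the flat background.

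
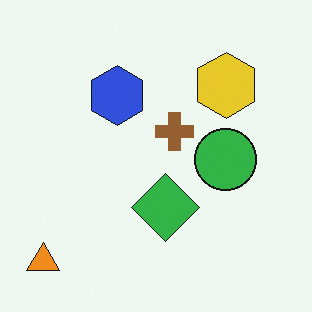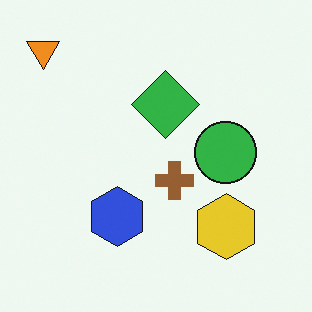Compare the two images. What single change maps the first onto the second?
The second image is the first flipped vertically (top ↔ bottom).

The orange triangle is in the bottom-left of the first image and the top-left of the second — shapes on opposite sides of the horizontal midline have swapped in a mirror flip.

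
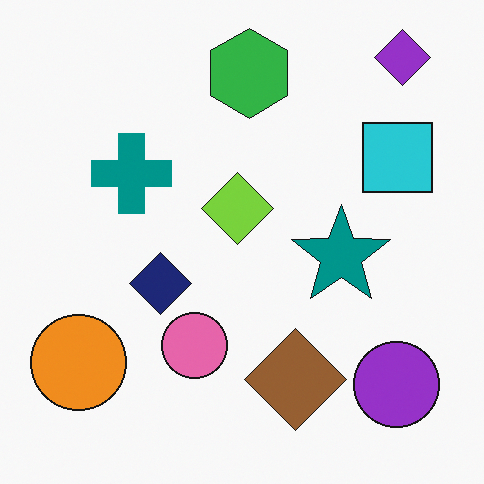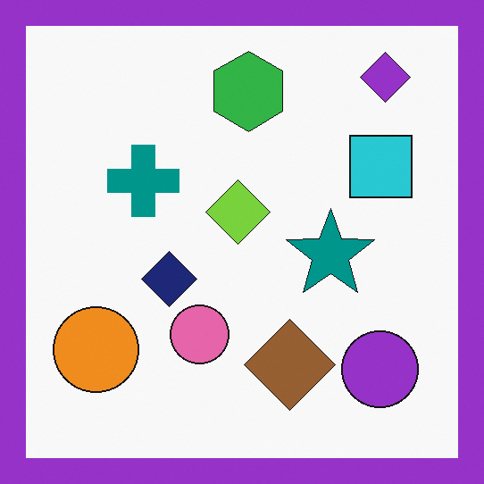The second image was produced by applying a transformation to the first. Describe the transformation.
The image was framed with a purple border.

A solid purple frame runs around the edge of the second image, with the content slightly shrunk inside it.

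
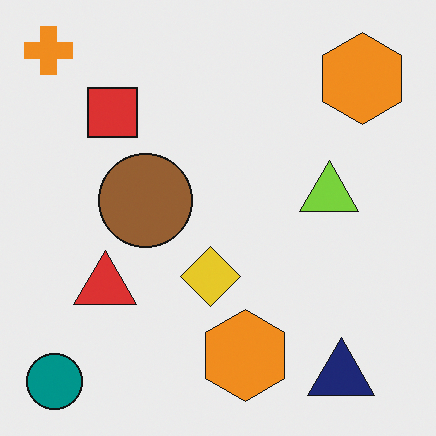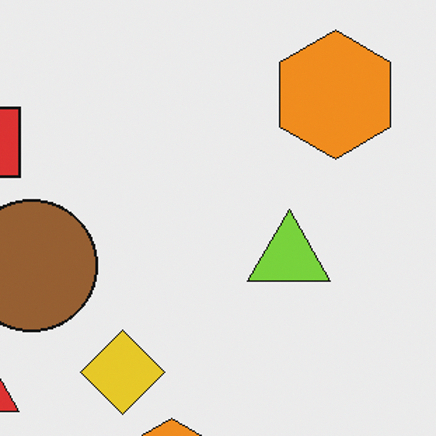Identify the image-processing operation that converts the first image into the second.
This is the original image cropped to a modestly smaller region and rescaled.

The visible shapes are larger and the field of view is narrower; shapes near the original edges may be partly or wholly outside the frame — a crop-and-rescale.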